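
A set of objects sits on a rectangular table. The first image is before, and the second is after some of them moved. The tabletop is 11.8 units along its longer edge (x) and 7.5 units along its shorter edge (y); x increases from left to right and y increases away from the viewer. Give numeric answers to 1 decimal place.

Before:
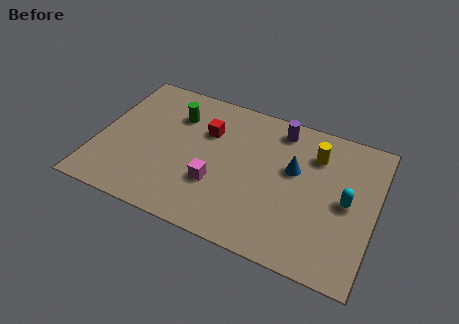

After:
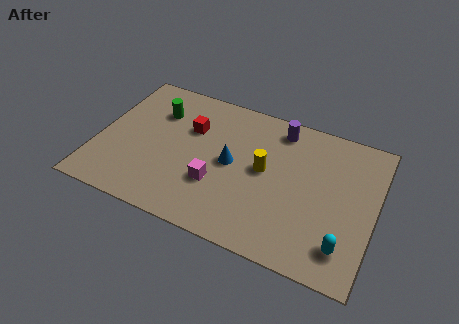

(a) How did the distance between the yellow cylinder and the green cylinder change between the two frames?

-1.0

Before: roughly 6.0 units apart; after: 5.0. That's 1.0 units closer together.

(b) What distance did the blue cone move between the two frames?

2.7

The blue cone was near (8.3, 4.5) before and (5.7, 3.8) after, so it travelled √(2.6² + 0.7²) ≈ 2.7 units.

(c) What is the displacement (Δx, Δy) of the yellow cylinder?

(-2.0, -1.6)

From the two frames, the yellow cylinder sits at roughly (9.1, 5.6) before and (7.1, 4.0) after.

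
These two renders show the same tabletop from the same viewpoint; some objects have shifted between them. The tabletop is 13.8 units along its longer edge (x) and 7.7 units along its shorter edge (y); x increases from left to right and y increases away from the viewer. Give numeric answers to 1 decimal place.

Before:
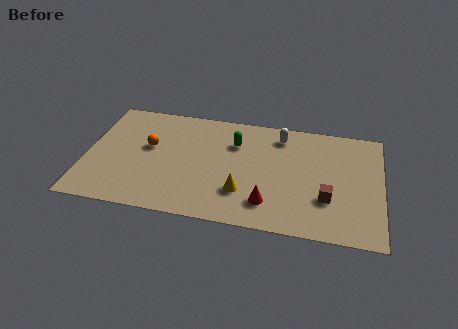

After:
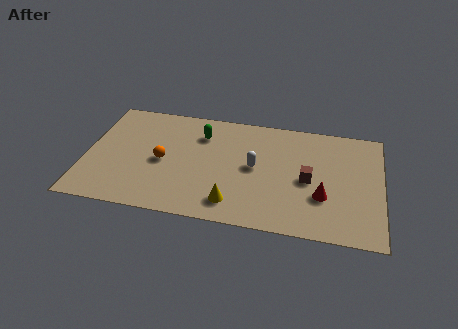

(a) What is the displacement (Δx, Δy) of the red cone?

(2.5, 0.9)

The red cone was at about (8.6, 1.7) and moved to about (11.1, 2.6).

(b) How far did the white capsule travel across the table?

2.6

From (9.0, 6.4) to (7.9, 4.0), the white capsule covered √(1.1² + 2.4²) ≈ 2.6 units.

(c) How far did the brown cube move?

1.4

From (11.3, 2.5) to (10.4, 3.6), the brown cube covered √(0.9² + 1.1²) ≈ 1.4 units.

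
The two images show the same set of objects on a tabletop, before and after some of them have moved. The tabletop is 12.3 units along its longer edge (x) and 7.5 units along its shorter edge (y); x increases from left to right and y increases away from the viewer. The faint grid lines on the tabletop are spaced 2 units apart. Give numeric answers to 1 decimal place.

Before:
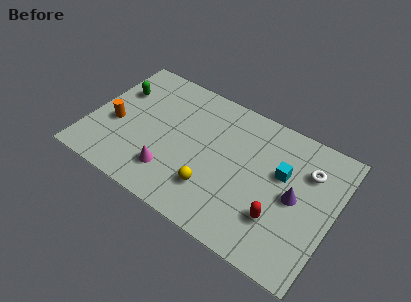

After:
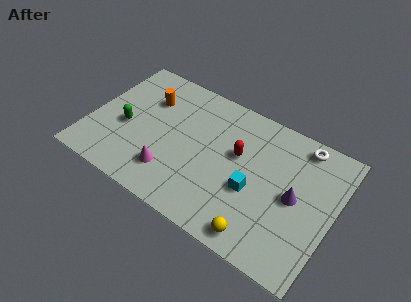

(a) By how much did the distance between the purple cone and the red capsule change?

+1.5

The distance was about 1.6 in the first image and 3.1 in the second, so they moved 1.5 units further apart.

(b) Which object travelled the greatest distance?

the red capsule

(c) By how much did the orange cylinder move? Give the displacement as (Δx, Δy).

(1.3, 2.2)

The orange cylinder was at about (1.3, 3.1) and moved to about (2.6, 5.3).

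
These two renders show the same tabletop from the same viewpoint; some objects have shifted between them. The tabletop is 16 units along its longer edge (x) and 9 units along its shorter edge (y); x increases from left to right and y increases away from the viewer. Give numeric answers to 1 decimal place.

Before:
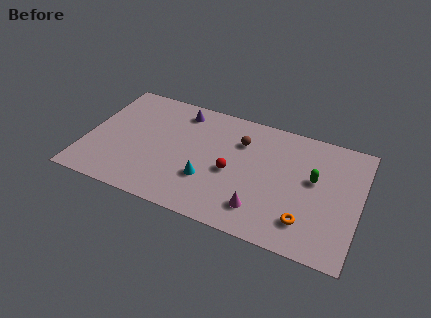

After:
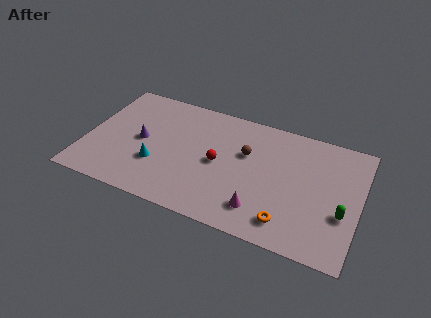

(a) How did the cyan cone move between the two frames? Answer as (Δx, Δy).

(-3.0, 0.1)

The cyan cone was at about (7.3, 2.9) and moved to about (4.3, 3.0).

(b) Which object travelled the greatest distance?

the purple cone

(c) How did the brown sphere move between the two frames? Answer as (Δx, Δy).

(0.4, -0.8)

From the two frames, the brown sphere sits at roughly (8.9, 6.5) before and (9.3, 5.7) after.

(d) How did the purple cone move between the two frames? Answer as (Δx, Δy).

(-2.0, -3.1)

From the two frames, the purple cone sits at roughly (5.2, 7.6) before and (3.2, 4.5) after.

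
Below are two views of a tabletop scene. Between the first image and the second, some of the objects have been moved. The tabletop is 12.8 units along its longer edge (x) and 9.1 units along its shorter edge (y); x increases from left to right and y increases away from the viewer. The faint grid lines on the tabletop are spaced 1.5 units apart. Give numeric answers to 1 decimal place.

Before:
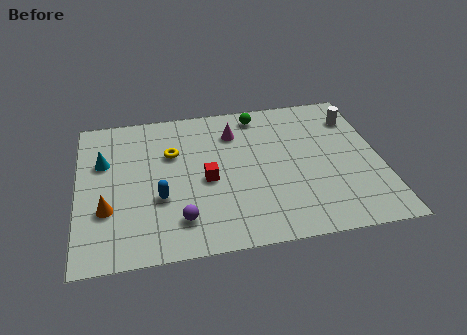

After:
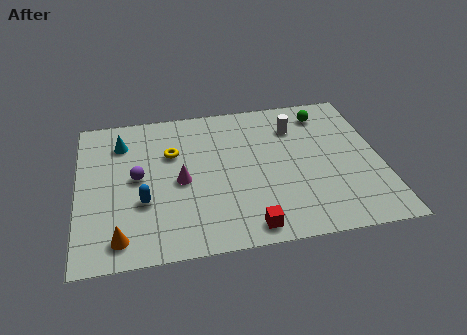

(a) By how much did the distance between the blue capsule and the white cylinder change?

-1.8

The distance was about 9.3 in the first image and 7.5 in the second, so they moved 1.8 units closer together.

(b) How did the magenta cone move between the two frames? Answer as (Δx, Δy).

(-2.4, -2.7)

The magenta cone started near (6.7, 6.9) and ended near (4.3, 4.2).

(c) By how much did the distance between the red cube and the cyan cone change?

+3.2

They were about 4.7 units apart before and 7.9 after — 3.2 units further apart.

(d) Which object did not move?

the yellow torus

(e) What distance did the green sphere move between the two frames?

2.8

From (7.8, 7.9) to (10.6, 7.5), the green sphere covered √(2.8² + 0.4²) ≈ 2.8 units.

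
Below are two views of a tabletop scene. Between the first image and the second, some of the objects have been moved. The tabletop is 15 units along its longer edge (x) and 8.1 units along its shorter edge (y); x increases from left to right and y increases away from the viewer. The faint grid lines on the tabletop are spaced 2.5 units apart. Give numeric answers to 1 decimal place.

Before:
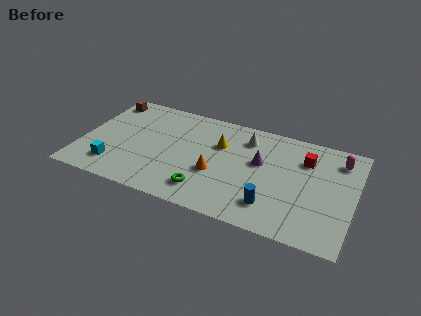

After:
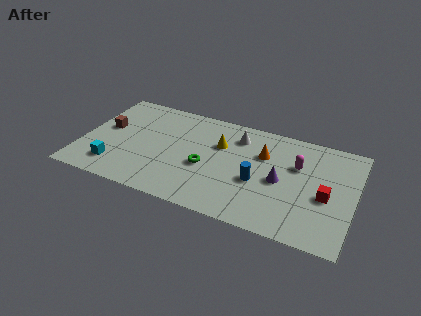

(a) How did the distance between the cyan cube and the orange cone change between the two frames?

+3.1

They were about 5.7 units apart before and 8.8 after — 3.1 units further apart.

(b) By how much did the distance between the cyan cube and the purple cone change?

+0.8

Before: roughly 8.4 units apart; after: 9.2. That's 0.8 units further apart.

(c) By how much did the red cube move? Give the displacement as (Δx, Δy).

(1.3, -2.4)

The red cube started near (12.2, 5.9) and ended near (13.5, 3.5).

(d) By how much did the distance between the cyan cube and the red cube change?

+0.6

They were about 11.0 units apart before and 11.6 after — 0.6 units further apart.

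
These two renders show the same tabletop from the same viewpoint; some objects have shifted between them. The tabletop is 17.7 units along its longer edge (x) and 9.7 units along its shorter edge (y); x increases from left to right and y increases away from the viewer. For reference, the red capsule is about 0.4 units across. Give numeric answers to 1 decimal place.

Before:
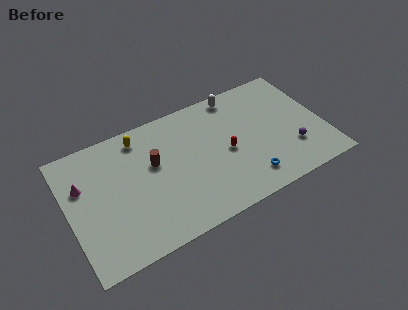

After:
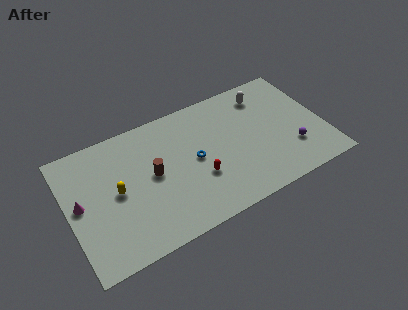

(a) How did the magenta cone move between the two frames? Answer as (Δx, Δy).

(-0.3, -1.3)

The magenta cone started near (1.1, 6.4) and ended near (0.8, 5.1).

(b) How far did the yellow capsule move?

3.9

From (5.3, 8.3) to (3.3, 4.9), the yellow capsule covered √(2.0² + 3.4²) ≈ 3.9 units.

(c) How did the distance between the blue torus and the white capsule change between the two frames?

-0.7

The distance was about 6.9 in the first image and 6.2 in the second, so they moved 0.7 units closer together.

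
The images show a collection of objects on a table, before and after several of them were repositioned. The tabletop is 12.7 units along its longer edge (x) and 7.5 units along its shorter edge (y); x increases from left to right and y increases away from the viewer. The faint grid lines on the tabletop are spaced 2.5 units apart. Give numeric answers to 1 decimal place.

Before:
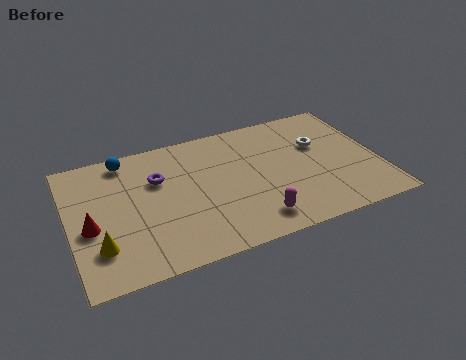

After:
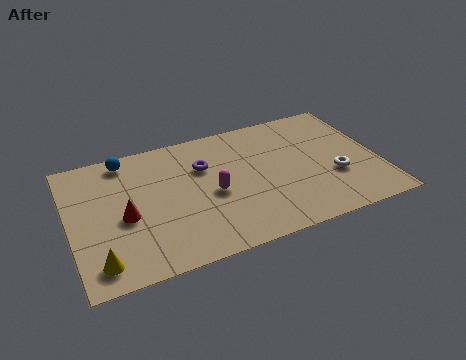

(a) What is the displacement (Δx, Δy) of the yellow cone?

(-0.1, -0.8)

From the two frames, the yellow cone sits at roughly (1.1, 2.0) before and (1.0, 1.2) after.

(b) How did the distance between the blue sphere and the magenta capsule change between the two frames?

-2.6

They were about 7.2 units apart before and 4.6 after — 2.6 units closer together.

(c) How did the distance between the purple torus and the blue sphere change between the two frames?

+1.4

They were about 2.0 units apart before and 3.4 after — 1.4 units further apart.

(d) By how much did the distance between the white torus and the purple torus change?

-1.0

They were about 6.7 units apart before and 5.7 after — 1.0 units closer together.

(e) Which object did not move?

the blue sphere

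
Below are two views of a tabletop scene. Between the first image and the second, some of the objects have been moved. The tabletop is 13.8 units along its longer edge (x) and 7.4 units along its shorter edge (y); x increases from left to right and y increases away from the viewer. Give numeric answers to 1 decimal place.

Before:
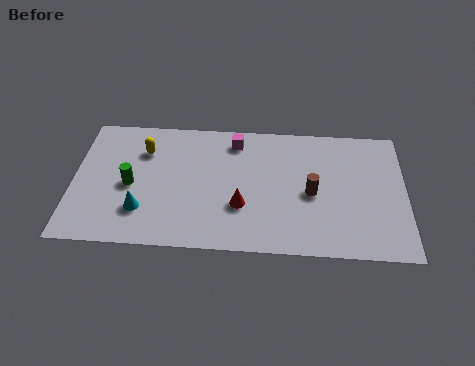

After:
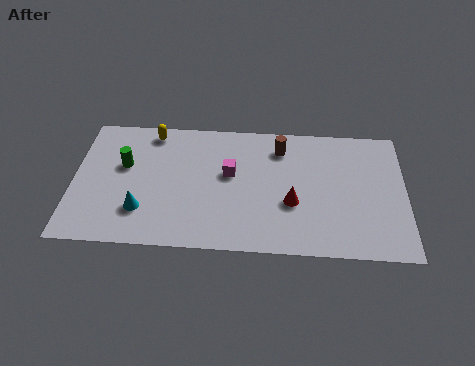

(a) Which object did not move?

the cyan cone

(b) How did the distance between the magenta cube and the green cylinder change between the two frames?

-0.7

They were about 5.1 units apart before and 4.4 after — 0.7 units closer together.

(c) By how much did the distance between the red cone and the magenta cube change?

-0.7

They were about 3.7 units apart before and 3.0 after — 0.7 units closer together.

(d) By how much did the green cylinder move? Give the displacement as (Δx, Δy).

(-0.3, 1.1)

The green cylinder was at about (2.4, 3.4) and moved to about (2.1, 4.5).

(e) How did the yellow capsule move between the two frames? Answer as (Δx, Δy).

(0.3, 1.1)

The yellow capsule started near (2.9, 5.4) and ended near (3.2, 6.5).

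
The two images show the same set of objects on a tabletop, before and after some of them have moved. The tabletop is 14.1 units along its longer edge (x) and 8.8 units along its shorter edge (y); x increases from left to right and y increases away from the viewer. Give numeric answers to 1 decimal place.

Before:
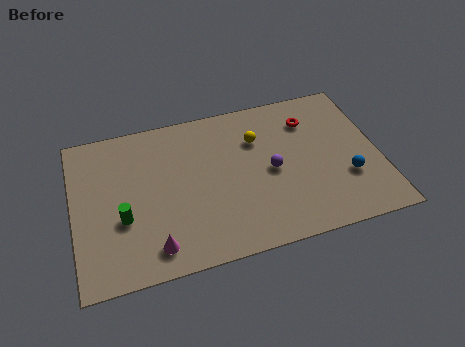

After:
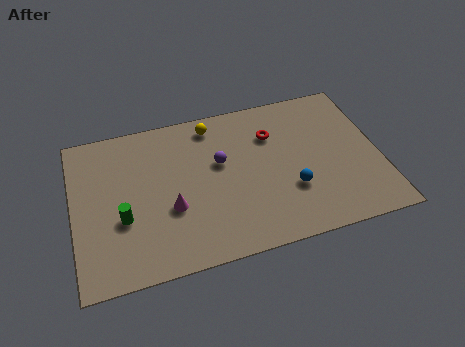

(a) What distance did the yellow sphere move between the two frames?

2.4

The yellow sphere moved from about (8.6, 6.2) to (6.6, 7.6), a distance of √(2.0² + 1.4²) ≈ 2.4.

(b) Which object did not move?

the green cylinder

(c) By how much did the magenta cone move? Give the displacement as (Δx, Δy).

(0.9, 1.9)

From the two frames, the magenta cone sits at roughly (3.5, 1.4) before and (4.4, 3.3) after.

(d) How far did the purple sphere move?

2.5

The purple sphere was near (9.1, 4.2) before and (6.8, 5.3) after, so it travelled √(2.3² + 1.1²) ≈ 2.5 units.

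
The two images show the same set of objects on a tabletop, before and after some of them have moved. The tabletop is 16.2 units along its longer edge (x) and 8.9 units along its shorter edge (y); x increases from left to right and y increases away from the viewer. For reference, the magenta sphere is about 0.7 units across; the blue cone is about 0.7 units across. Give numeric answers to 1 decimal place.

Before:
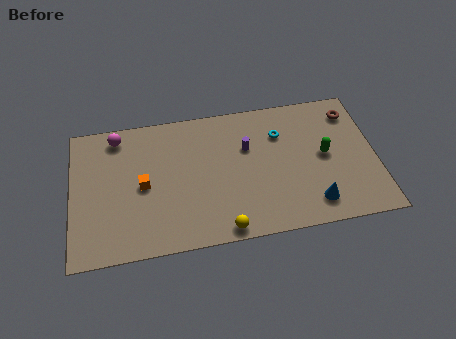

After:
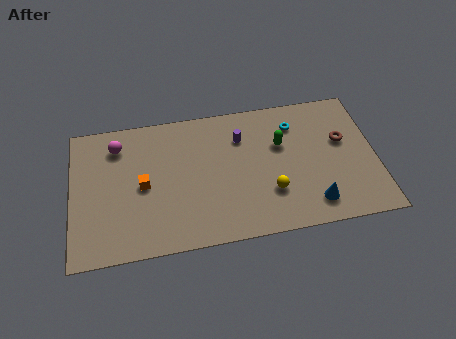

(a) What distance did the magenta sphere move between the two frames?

0.6

The magenta sphere moved from about (2.5, 7.7) to (2.5, 7.1), a distance of √(0.0² + 0.6²) ≈ 0.6.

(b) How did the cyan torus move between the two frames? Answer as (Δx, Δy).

(0.8, 0.5)

From the two frames, the cyan torus sits at roughly (11.2, 6.4) before and (12.0, 6.9) after.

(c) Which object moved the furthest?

the yellow sphere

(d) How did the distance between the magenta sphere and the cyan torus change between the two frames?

+0.7

They were about 8.8 units apart before and 9.5 after — 0.7 units further apart.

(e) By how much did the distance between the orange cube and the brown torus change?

-0.9

Before: roughly 11.7 units apart; after: 10.8. That's 0.9 units closer together.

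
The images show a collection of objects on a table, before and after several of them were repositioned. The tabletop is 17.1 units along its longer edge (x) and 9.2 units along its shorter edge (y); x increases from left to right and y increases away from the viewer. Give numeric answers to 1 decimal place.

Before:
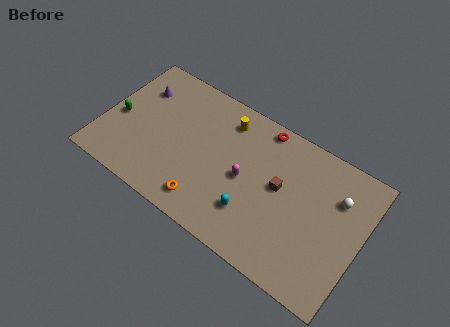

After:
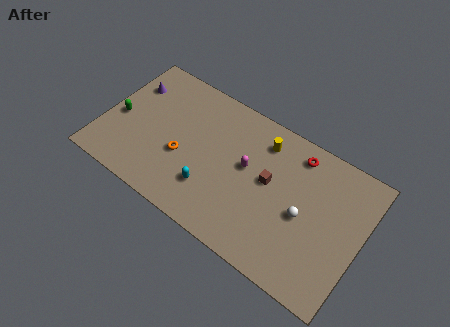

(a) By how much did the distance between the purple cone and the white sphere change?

-1.0

Before: roughly 13.4 units apart; after: 12.4. That's 1.0 units closer together.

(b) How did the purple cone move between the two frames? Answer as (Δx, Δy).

(-0.6, 0.0)

The purple cone started near (1.9, 6.7) and ended near (1.3, 6.7).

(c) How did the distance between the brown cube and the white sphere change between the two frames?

-1.3

They were about 3.9 units apart before and 2.6 after — 1.3 units closer together.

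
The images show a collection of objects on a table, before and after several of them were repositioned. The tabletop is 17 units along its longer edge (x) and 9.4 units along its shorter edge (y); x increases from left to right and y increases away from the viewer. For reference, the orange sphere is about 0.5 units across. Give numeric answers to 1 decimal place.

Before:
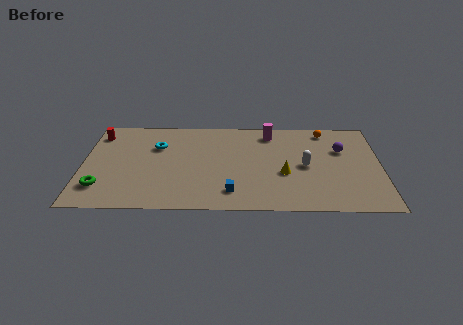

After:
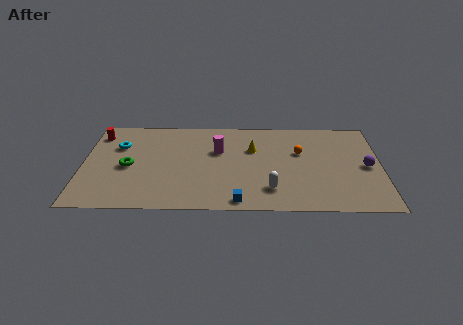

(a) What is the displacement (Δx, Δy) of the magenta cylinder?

(-3.0, -1.9)

The magenta cylinder was at about (10.7, 7.9) and moved to about (7.7, 6.0).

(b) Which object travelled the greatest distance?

the magenta cylinder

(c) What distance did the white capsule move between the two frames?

3.1

The white capsule moved from about (12.7, 4.5) to (10.7, 2.1), a distance of √(2.0² + 2.4²) ≈ 3.1.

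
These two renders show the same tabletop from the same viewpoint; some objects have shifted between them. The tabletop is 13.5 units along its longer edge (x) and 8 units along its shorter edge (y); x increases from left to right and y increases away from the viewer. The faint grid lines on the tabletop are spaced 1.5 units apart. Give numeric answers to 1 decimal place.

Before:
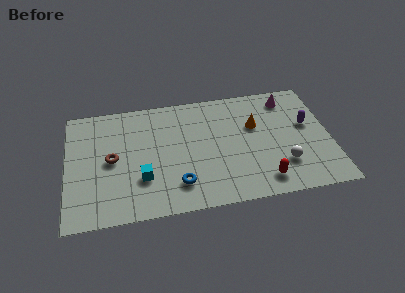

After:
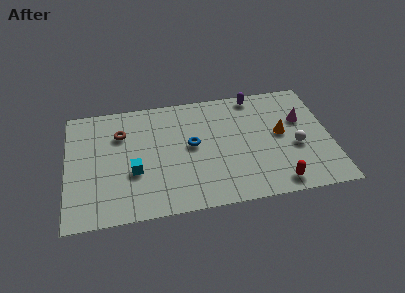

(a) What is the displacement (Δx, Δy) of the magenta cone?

(0.6, -1.6)

The magenta cone started near (11.5, 6.7) and ended near (12.1, 5.1).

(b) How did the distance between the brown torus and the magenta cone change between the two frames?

-0.3

They were about 9.6 units apart before and 9.3 after — 0.3 units closer together.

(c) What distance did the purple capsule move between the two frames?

3.6

The purple capsule was near (12.4, 4.7) before and (9.8, 7.2) after, so it travelled √(2.6² + 2.5²) ≈ 3.6 units.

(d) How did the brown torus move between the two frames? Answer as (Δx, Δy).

(0.5, 1.7)

From the two frames, the brown torus sits at roughly (2.3, 4.0) before and (2.8, 5.7) after.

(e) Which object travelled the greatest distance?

the purple capsule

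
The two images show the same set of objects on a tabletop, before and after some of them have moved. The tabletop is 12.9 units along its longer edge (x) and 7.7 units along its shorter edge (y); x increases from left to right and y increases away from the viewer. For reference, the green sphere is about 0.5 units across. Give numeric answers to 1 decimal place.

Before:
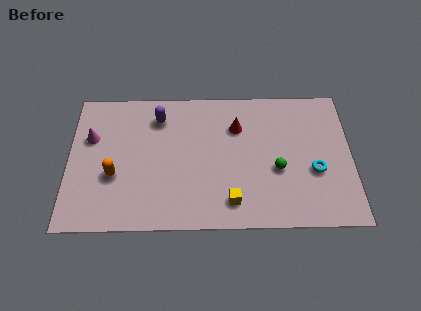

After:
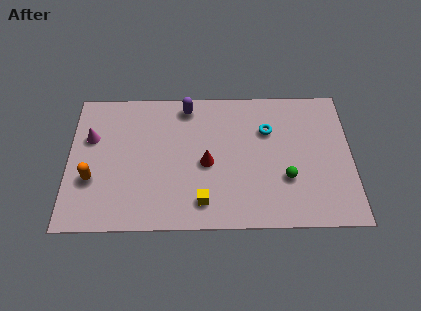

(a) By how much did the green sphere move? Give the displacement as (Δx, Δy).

(0.4, -0.5)

The green sphere was at about (9.5, 3.1) and moved to about (9.9, 2.6).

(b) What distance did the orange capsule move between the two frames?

1.0

From (2.1, 2.9) to (1.1, 2.7), the orange capsule covered √(1.0² + 0.2²) ≈ 1.0 units.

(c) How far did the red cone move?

2.4

From (7.7, 5.5) to (6.3, 3.5), the red cone covered √(1.4² + 2.0²) ≈ 2.4 units.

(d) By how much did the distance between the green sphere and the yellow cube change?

+1.3

They were about 2.7 units apart before and 4.0 after — 1.3 units further apart.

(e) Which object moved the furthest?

the cyan torus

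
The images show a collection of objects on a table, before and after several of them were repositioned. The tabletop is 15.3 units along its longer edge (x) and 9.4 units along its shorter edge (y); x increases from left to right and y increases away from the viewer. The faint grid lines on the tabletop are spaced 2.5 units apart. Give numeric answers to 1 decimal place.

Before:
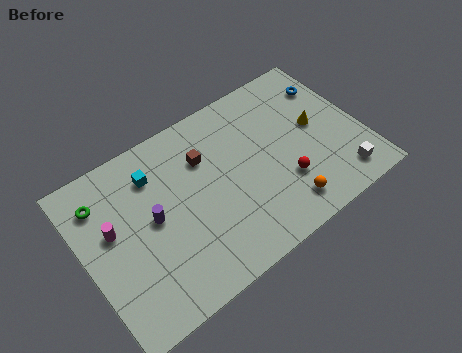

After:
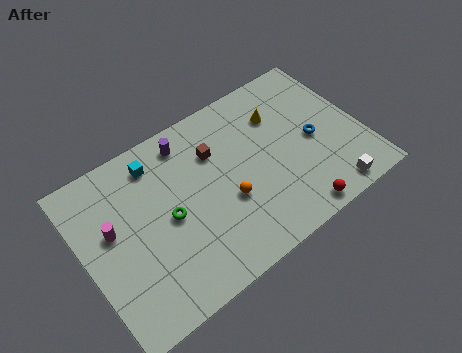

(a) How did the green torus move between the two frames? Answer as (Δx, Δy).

(3.2, -2.8)

The green torus started near (1.3, 7.3) and ended near (4.5, 4.5).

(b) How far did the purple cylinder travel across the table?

4.0

The purple cylinder moved from about (3.7, 4.9) to (6.2, 8.0), a distance of √(2.5² + 3.1²) ≈ 4.0.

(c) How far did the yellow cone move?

2.5

From (13.0, 5.1) to (11.2, 6.8), the yellow cone covered √(1.8² + 1.7²) ≈ 2.5 units.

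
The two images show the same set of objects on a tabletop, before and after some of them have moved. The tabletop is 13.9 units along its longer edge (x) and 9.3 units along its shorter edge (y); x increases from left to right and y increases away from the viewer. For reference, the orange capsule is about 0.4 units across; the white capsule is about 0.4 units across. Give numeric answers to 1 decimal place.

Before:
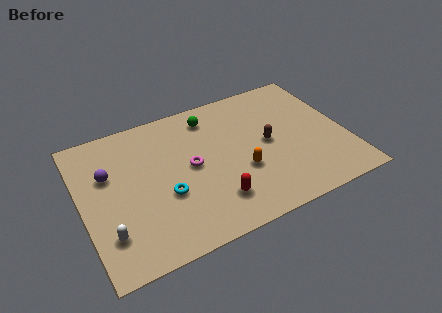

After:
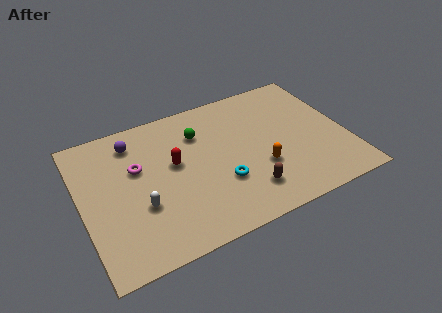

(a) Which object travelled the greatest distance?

the red capsule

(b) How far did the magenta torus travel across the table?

2.9

The magenta torus was near (5.7, 4.8) before and (3.0, 5.8) after, so it travelled √(2.7² + 1.0²) ≈ 2.9 units.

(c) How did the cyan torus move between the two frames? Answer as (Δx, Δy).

(2.9, -0.4)

The cyan torus was at about (4.2, 3.5) and moved to about (7.1, 3.1).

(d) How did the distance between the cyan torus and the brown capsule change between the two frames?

-4.1

They were about 5.7 units apart before and 1.6 after — 4.1 units closer together.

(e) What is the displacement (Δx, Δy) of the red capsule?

(-1.7, 3.2)

The red capsule was at about (6.6, 2.1) and moved to about (4.9, 5.3).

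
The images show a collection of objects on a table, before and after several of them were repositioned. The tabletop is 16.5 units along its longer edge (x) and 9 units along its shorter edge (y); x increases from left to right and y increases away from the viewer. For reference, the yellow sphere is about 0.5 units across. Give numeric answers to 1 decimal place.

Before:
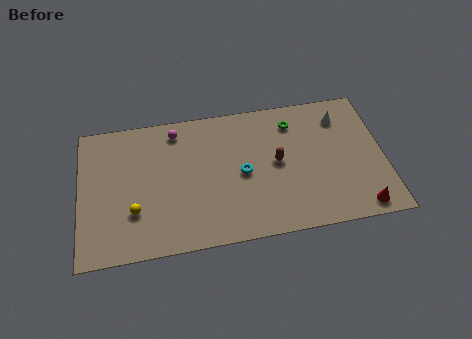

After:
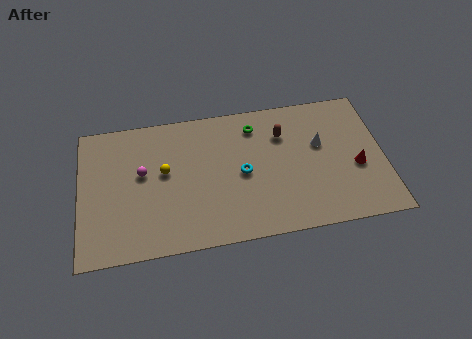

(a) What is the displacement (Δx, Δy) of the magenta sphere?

(-1.9, -2.5)

The magenta sphere was at about (5.3, 7.7) and moved to about (3.4, 5.2).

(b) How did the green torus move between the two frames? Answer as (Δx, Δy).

(-2.1, 0.1)

The green torus started near (11.7, 7.2) and ended near (9.6, 7.3).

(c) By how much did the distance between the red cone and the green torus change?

-0.5

Before: roughly 7.0 units apart; after: 6.5. That's 0.5 units closer together.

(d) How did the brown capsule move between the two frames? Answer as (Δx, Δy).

(0.4, 1.8)

From the two frames, the brown capsule sits at roughly (10.7, 4.7) before and (11.1, 6.5) after.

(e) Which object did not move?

the cyan torus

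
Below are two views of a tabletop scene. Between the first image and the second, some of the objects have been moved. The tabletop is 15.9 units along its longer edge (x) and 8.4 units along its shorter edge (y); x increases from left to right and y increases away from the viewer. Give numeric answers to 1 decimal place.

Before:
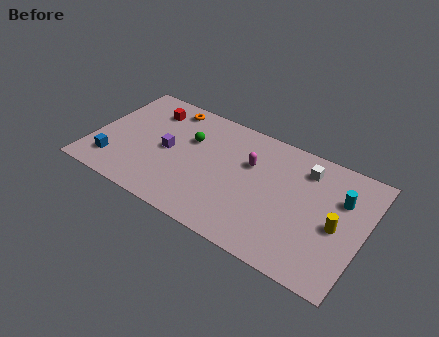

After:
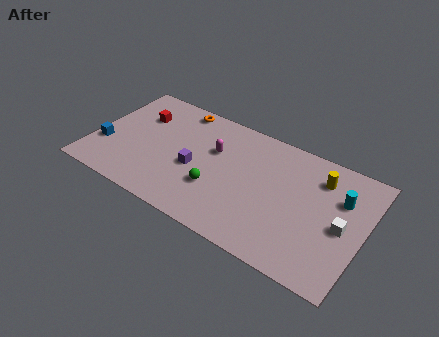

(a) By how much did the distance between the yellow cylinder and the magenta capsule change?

+0.6

They were about 5.6 units apart before and 6.2 after — 0.6 units further apart.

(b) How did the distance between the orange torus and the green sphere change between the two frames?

+3.2

Before: roughly 2.4 units apart; after: 5.6. That's 3.2 units further apart.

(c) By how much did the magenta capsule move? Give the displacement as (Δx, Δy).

(-2.1, -0.1)

From the two frames, the magenta capsule sits at roughly (9.1, 5.5) before and (7.0, 5.4) after.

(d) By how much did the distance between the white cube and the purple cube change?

+0.4

They were about 8.2 units apart before and 8.6 after — 0.4 units further apart.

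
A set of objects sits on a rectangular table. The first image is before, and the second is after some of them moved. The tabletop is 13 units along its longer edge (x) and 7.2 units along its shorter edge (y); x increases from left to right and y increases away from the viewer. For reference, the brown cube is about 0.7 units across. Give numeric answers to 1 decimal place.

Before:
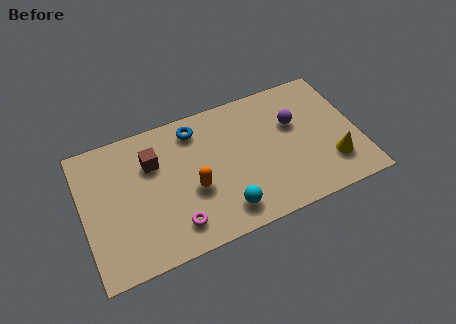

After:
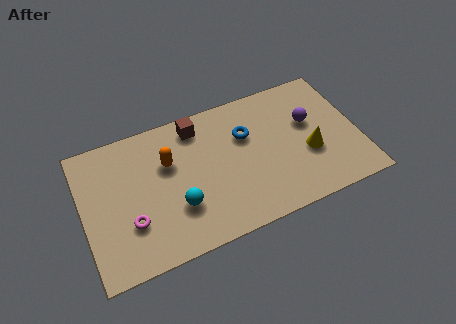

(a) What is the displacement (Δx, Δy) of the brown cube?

(2.2, 1.1)

From the two frames, the brown cube sits at roughly (3.4, 5.0) before and (5.6, 6.1) after.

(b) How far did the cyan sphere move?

2.3

The cyan sphere was near (6.4, 1.3) before and (4.3, 2.3) after, so it travelled √(2.1² + 1.0²) ≈ 2.3 units.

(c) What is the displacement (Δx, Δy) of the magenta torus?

(-2.0, 0.9)

The magenta torus started near (4.1, 1.4) and ended near (2.1, 2.3).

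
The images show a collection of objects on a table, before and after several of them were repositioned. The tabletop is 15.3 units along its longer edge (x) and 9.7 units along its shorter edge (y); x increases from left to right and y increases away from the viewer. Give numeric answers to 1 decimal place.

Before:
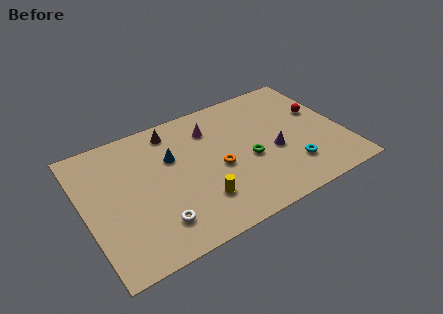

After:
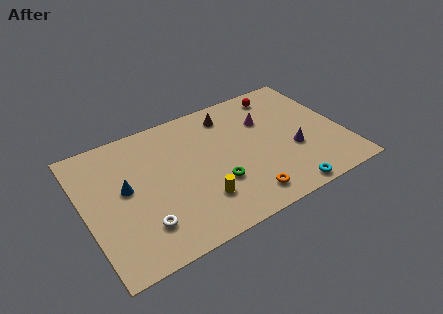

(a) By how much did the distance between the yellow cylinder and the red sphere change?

-0.3

Before: roughly 8.5 units apart; after: 8.2. That's 0.3 units closer together.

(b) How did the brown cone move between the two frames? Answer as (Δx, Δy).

(3.4, -0.3)

From the two frames, the brown cone sits at roughly (5.6, 8.3) before and (9.0, 8.0) after.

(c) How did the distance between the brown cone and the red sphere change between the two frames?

-5.7

They were about 8.9 units apart before and 3.2 after — 5.7 units closer together.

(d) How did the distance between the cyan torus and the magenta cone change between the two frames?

-0.7

They were about 6.5 units apart before and 5.8 after — 0.7 units closer together.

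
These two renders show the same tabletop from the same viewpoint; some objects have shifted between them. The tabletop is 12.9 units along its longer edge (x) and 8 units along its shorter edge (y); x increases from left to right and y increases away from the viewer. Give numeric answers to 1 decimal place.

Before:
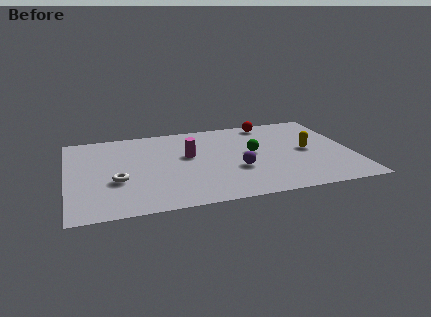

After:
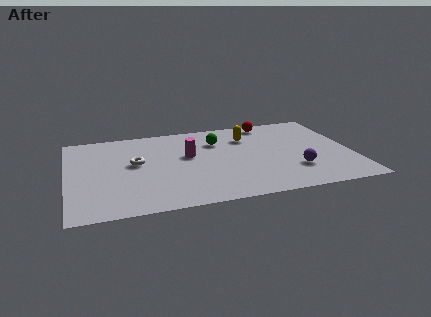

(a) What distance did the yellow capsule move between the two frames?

3.2

From (10.9, 4.0) to (8.3, 5.9), the yellow capsule covered √(2.6² + 1.9²) ≈ 3.2 units.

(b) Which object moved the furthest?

the yellow capsule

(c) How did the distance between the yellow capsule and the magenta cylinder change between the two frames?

-2.4

The distance was about 5.4 in the first image and 3.0 in the second, so they moved 2.4 units closer together.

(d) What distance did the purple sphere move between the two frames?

2.7

From (7.6, 2.9) to (10.2, 2.3), the purple sphere covered √(2.6² + 0.6²) ≈ 2.7 units.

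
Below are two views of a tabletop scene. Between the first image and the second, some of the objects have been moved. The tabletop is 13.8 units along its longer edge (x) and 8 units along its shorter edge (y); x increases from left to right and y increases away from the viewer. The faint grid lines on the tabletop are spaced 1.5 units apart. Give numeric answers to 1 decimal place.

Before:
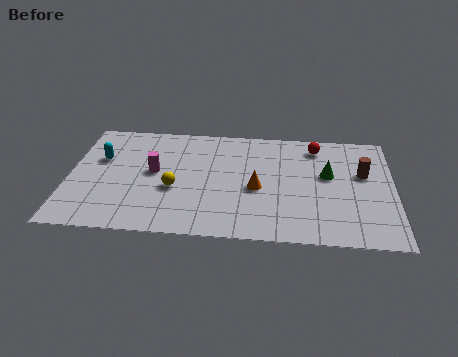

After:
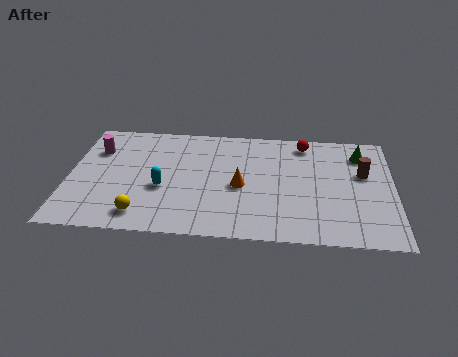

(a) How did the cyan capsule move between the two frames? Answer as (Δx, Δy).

(2.7, -1.9)

The cyan capsule was at about (1.3, 5.1) and moved to about (4.0, 3.2).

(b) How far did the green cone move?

2.1

From (11.0, 4.7) to (12.4, 6.3), the green cone covered √(1.4² + 1.6²) ≈ 2.1 units.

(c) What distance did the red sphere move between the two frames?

0.5

The red sphere moved from about (10.5, 6.7) to (10.0, 6.9), a distance of √(0.5² + 0.2²) ≈ 0.5.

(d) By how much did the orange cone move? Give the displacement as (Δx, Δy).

(-0.7, 0.1)

The orange cone started near (8.0, 3.5) and ended near (7.3, 3.6).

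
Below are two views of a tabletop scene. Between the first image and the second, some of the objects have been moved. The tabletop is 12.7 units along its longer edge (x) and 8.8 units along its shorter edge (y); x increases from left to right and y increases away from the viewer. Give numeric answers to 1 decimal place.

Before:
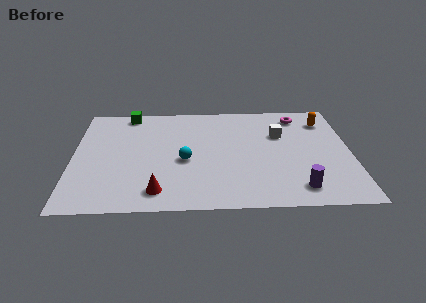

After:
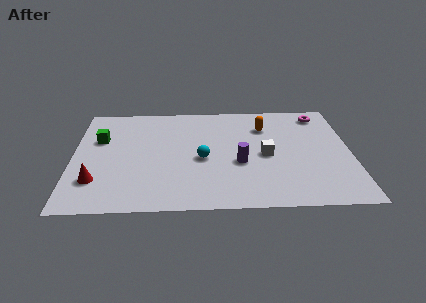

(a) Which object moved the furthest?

the purple cylinder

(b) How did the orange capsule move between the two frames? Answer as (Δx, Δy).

(-2.8, -0.4)

The orange capsule started near (11.6, 6.9) and ended near (8.8, 6.5).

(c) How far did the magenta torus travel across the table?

1.0

The magenta torus moved from about (10.4, 7.4) to (11.4, 7.5), a distance of √(1.0² + 0.1²) ≈ 1.0.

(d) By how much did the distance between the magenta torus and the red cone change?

+2.7

The distance was about 8.8 in the first image and 11.5 in the second, so they moved 2.7 units further apart.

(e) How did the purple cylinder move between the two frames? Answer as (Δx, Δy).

(-2.6, 2.1)

From the two frames, the purple cylinder sits at roughly (10.2, 1.4) before and (7.6, 3.5) after.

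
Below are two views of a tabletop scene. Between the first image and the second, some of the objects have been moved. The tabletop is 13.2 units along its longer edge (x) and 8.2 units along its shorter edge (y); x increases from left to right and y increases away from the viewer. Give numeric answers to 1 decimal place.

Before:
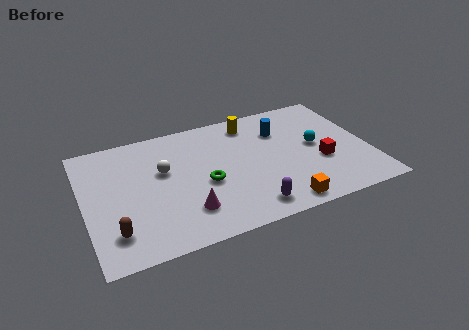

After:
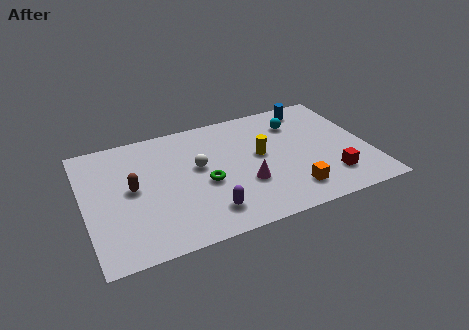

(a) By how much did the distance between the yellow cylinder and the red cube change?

-0.8

They were about 4.8 units apart before and 4.0 after — 0.8 units closer together.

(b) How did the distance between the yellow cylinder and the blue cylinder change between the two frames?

+2.1

The distance was about 1.6 in the first image and 3.7 in the second, so they moved 2.1 units further apart.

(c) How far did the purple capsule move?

1.9

From (7.3, 1.2) to (5.4, 1.6), the purple capsule covered √(1.9² + 0.4²) ≈ 1.9 units.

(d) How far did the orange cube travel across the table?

0.9

The orange cube moved from about (8.7, 0.9) to (9.3, 1.6), a distance of √(0.6² + 0.7²) ≈ 0.9.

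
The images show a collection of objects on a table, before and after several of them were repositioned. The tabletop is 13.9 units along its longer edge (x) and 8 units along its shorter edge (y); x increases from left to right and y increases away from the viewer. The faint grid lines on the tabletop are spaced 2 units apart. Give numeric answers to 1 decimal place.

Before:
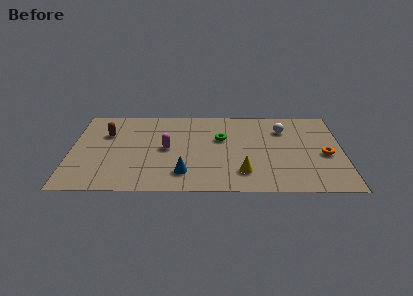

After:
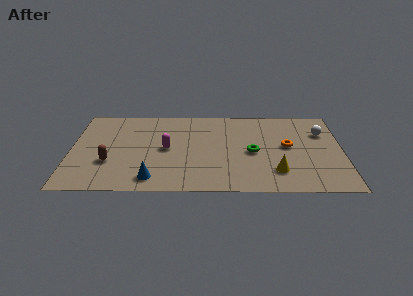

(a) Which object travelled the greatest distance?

the brown capsule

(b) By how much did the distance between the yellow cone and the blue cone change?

+3.3

They were about 3.0 units apart before and 6.3 after — 3.3 units further apart.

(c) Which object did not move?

the magenta capsule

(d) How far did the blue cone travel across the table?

1.7

The blue cone was near (5.8, 1.7) before and (4.2, 1.2) after, so it travelled √(1.6² + 0.5²) ≈ 1.7 units.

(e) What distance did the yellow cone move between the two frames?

1.7

The yellow cone moved from about (8.8, 1.8) to (10.5, 1.9), a distance of √(1.7² + 0.1²) ≈ 1.7.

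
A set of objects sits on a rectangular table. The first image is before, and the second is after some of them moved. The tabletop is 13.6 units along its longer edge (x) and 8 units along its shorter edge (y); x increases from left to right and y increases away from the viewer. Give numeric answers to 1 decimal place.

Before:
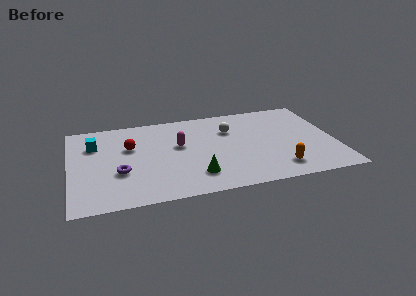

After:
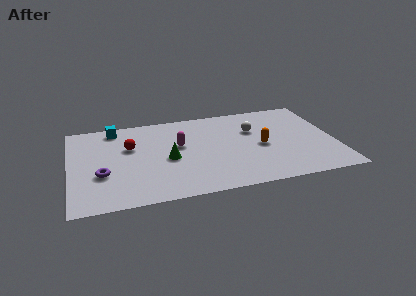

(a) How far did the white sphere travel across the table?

1.2

From (8.3, 5.6) to (9.5, 5.3), the white sphere covered √(1.2² + 0.3²) ≈ 1.2 units.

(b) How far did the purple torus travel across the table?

0.9

From (2.5, 2.9) to (1.6, 2.9), the purple torus covered √(0.9² + 0.0²) ≈ 0.9 units.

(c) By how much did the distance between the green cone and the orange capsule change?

+0.6

They were about 4.2 units apart before and 4.8 after — 0.6 units further apart.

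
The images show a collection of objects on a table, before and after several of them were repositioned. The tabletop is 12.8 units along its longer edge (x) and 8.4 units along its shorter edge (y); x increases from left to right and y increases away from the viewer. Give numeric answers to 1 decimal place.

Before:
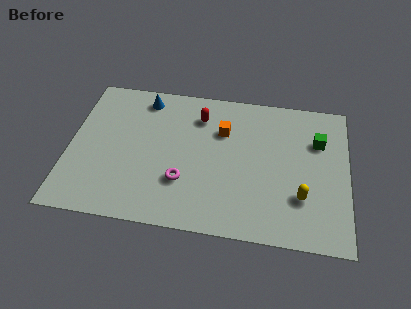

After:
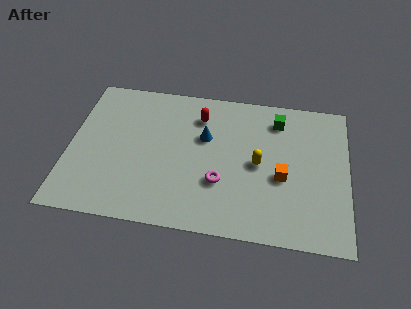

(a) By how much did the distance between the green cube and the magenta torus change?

-2.2

They were about 6.9 units apart before and 4.7 after — 2.2 units closer together.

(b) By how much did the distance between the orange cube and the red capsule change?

+3.6

The distance was about 1.3 in the first image and 4.9 in the second, so they moved 3.6 units further apart.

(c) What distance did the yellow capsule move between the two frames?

2.6

From (10.7, 2.5) to (8.7, 4.1), the yellow capsule covered √(2.0² + 1.6²) ≈ 2.6 units.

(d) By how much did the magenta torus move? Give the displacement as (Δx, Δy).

(1.7, 0.2)

The magenta torus was at about (5.3, 2.6) and moved to about (7.0, 2.8).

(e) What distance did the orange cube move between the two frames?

3.6

The orange cube moved from about (7.0, 5.8) to (9.8, 3.5), a distance of √(2.8² + 2.3²) ≈ 3.6.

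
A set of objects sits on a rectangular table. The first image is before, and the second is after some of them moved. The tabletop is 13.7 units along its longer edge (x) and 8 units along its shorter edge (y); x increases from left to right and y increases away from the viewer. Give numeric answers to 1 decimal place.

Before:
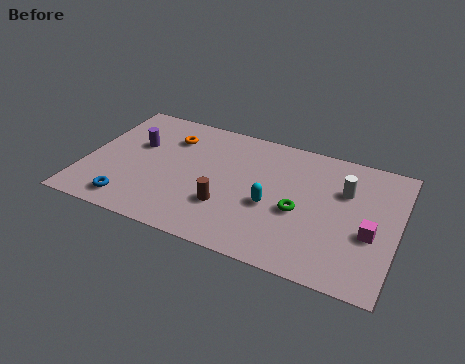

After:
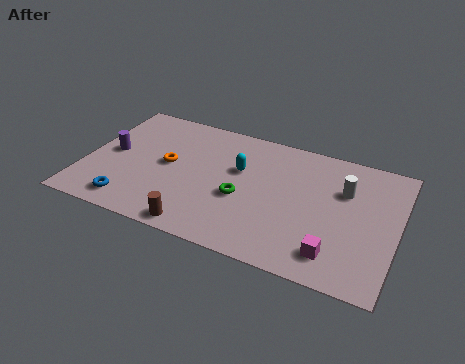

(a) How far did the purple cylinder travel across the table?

1.3

From (2.1, 5.0) to (1.1, 4.1), the purple cylinder covered √(1.0² + 0.9²) ≈ 1.3 units.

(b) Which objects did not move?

the white cylinder and the blue torus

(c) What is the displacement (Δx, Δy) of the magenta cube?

(-1.4, -1.7)

From the two frames, the magenta cube sits at roughly (12.6, 3.2) before and (11.2, 1.5) after.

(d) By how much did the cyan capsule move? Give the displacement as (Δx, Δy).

(-1.6, 1.7)

The cyan capsule was at about (8.3, 3.3) and moved to about (6.7, 5.0).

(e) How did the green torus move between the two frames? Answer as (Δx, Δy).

(-2.5, -0.1)

The green torus started near (9.5, 3.4) and ended near (7.0, 3.3).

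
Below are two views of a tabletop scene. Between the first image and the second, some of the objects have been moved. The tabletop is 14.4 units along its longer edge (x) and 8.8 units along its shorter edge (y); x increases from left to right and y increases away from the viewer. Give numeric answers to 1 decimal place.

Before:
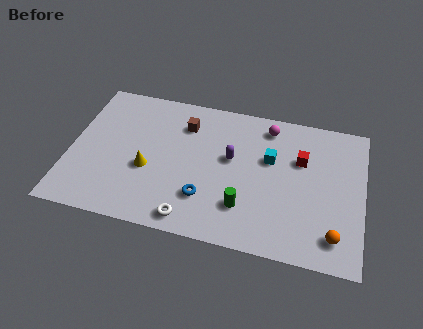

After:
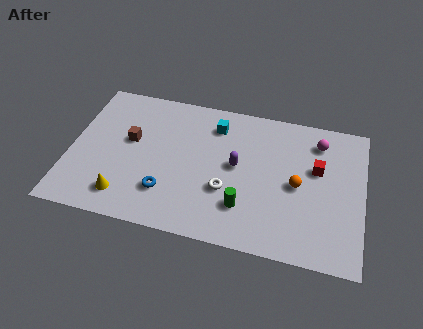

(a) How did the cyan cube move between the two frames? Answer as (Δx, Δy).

(-2.8, 1.5)

From the two frames, the cyan cube sits at roughly (9.8, 5.5) before and (7.0, 7.0) after.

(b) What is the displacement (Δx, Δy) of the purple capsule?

(0.3, -0.4)

From the two frames, the purple capsule sits at roughly (7.9, 5.1) before and (8.2, 4.7) after.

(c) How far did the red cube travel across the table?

0.9

The red cube was near (11.3, 5.8) before and (12.1, 5.4) after, so it travelled √(0.8² + 0.4²) ≈ 0.9 units.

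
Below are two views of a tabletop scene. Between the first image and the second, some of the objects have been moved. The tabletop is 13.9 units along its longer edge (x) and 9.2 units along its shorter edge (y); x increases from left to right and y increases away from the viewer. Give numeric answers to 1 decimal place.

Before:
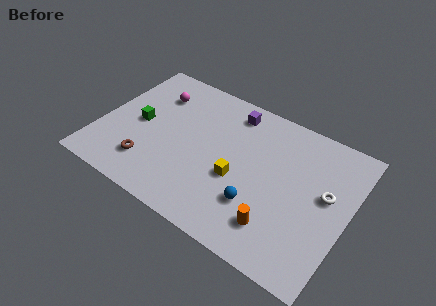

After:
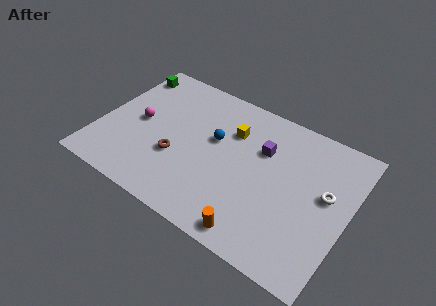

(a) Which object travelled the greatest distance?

the blue sphere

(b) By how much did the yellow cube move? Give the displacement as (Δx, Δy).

(-0.8, 2.8)

From the two frames, the yellow cube sits at roughly (7.9, 3.7) before and (7.1, 6.5) after.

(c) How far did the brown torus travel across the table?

1.8

The brown torus was near (3.1, 2.1) before and (4.5, 3.3) after, so it travelled √(1.4² + 1.2²) ≈ 1.8 units.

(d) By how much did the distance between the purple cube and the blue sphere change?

-2.9

The distance was about 5.6 in the first image and 2.7 in the second, so they moved 2.9 units closer together.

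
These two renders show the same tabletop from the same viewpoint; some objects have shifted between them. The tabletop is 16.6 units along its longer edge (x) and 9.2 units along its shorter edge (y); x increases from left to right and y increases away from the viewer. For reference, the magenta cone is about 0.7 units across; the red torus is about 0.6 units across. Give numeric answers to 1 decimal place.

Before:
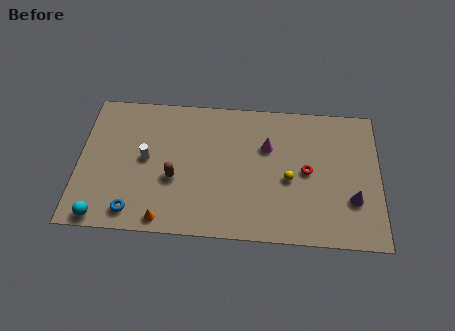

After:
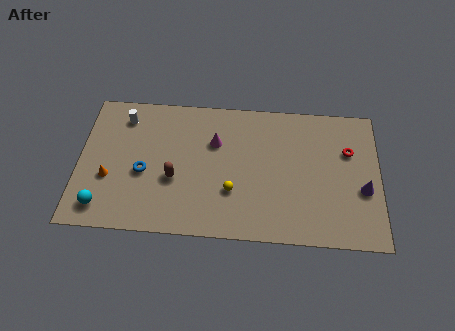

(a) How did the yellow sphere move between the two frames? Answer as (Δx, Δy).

(-3.1, -1.0)

From the two frames, the yellow sphere sits at roughly (11.6, 4.0) before and (8.5, 3.0) after.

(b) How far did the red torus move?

2.7

The red torus moved from about (12.6, 4.6) to (14.9, 6.1), a distance of √(2.3² + 1.5²) ≈ 2.7.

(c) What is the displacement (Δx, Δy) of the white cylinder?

(-1.3, 2.7)

The white cylinder was at about (3.7, 4.8) and moved to about (2.4, 7.5).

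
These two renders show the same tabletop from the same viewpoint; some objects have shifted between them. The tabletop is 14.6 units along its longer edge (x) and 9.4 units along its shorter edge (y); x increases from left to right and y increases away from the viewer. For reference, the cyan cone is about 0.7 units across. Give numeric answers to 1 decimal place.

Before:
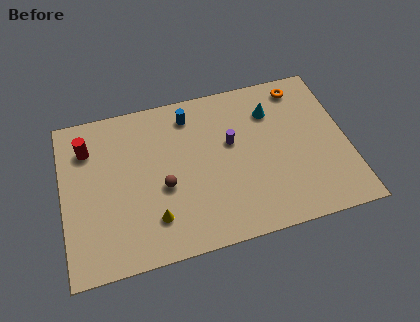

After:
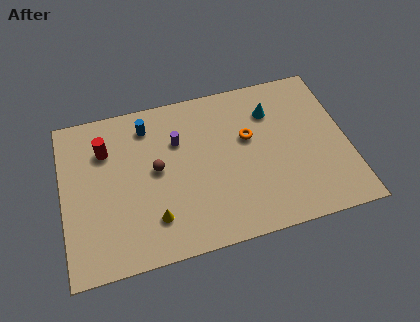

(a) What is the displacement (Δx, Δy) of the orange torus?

(-2.9, -2.4)

The orange torus started near (12.5, 8.1) and ended near (9.6, 5.7).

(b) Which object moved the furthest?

the orange torus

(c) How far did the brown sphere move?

1.1

The brown sphere was near (5.1, 3.9) before and (4.8, 5.0) after, so it travelled √(0.3² + 1.1²) ≈ 1.1 units.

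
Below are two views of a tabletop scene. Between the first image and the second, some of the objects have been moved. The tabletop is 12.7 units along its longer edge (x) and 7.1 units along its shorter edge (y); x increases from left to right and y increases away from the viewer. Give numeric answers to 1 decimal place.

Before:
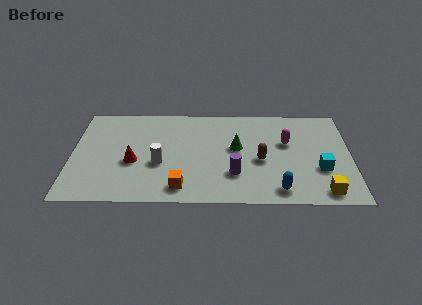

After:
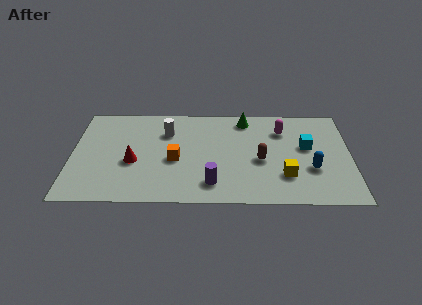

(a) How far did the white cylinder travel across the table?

2.3

From (4.0, 2.8) to (4.3, 5.1), the white cylinder covered √(0.3² + 2.3²) ≈ 2.3 units.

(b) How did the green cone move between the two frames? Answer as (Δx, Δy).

(0.4, 2.1)

The green cone started near (7.5, 4.0) and ended near (7.9, 6.1).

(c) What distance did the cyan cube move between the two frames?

1.7

The cyan cube moved from about (11.3, 2.5) to (10.7, 4.1), a distance of √(0.6² + 1.6²) ≈ 1.7.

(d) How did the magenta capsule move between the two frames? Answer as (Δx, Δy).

(-0.2, 0.9)

The magenta capsule was at about (9.8, 4.4) and moved to about (9.6, 5.3).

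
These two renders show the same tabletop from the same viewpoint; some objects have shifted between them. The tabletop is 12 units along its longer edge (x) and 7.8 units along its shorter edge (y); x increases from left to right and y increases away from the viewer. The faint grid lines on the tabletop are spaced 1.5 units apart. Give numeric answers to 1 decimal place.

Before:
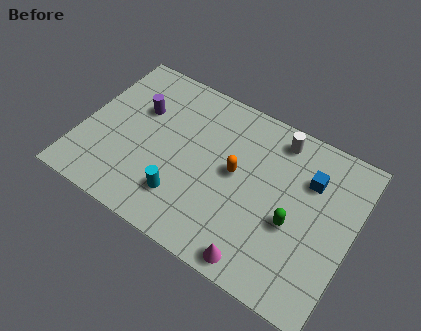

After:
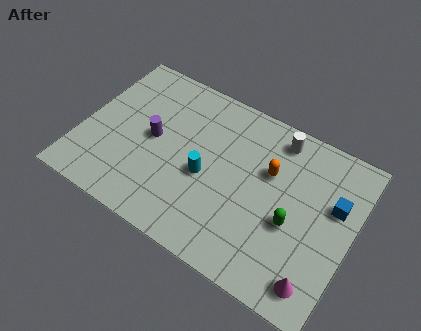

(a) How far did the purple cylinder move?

1.4

The purple cylinder was near (2.3, 5.1) before and (3.1, 4.0) after, so it travelled √(0.8² + 1.1²) ≈ 1.4 units.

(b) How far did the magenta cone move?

2.5

The magenta cone was near (8.4, 0.8) before and (10.9, 1.2) after, so it travelled √(2.5² + 0.4²) ≈ 2.5 units.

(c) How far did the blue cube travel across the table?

1.3

From (9.9, 5.5) to (11.1, 4.9), the blue cube covered √(1.2² + 0.6²) ≈ 1.3 units.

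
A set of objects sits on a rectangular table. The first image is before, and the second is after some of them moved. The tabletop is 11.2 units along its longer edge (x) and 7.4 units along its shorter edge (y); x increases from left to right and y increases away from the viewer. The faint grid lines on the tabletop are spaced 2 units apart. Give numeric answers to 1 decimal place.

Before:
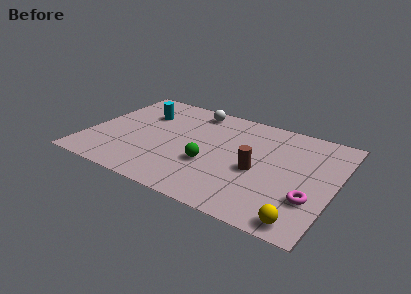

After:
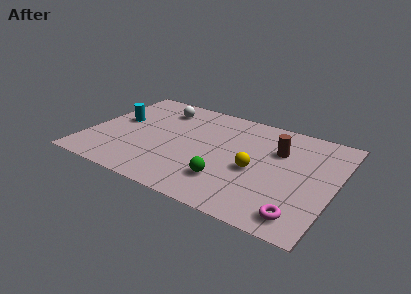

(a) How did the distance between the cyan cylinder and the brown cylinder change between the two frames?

+1.4

Before: roughly 5.9 units apart; after: 7.3. That's 1.4 units further apart.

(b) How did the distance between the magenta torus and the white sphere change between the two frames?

+1.4

Before: roughly 7.2 units apart; after: 8.6. That's 1.4 units further apart.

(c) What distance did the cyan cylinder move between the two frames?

1.4

The cyan cylinder moved from about (2.2, 5.2) to (1.2, 4.2), a distance of √(1.0² + 1.0²) ≈ 1.4.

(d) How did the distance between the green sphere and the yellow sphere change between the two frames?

-3.1

Before: roughly 4.8 units apart; after: 1.7. That's 3.1 units closer together.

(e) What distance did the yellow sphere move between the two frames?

3.4

From (10.1, 0.8) to (7.7, 3.2), the yellow sphere covered √(2.4² + 2.4²) ≈ 3.4 units.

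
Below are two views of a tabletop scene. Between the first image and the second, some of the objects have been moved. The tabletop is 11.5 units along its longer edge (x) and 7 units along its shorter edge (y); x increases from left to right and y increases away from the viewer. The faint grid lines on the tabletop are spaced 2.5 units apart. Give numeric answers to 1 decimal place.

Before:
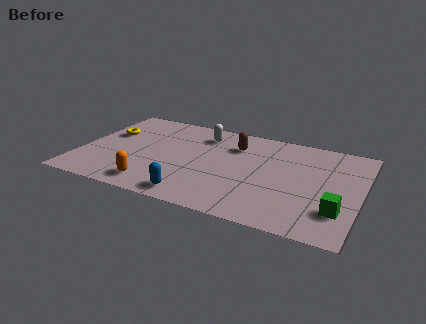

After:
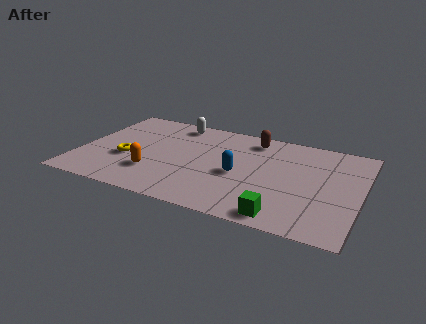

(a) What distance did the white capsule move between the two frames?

1.3

The white capsule moved from about (4.8, 5.6) to (3.6, 6.1), a distance of √(1.2² + 0.5²) ≈ 1.3.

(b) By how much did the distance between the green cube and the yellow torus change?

-3.1

Before: roughly 10.0 units apart; after: 6.9. That's 3.1 units closer together.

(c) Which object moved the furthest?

the blue capsule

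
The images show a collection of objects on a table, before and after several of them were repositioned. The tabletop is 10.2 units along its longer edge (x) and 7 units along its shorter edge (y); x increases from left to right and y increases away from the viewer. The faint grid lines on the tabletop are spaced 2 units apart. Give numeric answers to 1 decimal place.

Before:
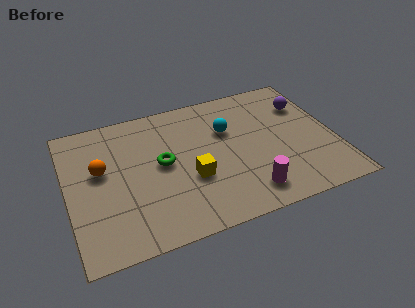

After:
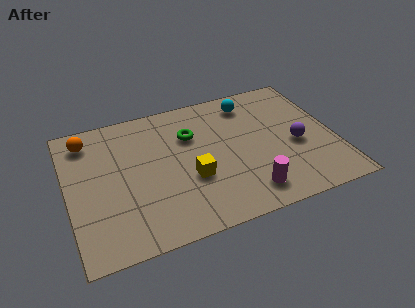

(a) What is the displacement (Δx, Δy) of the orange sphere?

(-0.4, 1.7)

From the two frames, the orange sphere sits at roughly (1.3, 4.1) before and (0.9, 5.8) after.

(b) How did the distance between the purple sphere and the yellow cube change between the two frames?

-1.2

Before: roughly 5.3 units apart; after: 4.1. That's 1.2 units closer together.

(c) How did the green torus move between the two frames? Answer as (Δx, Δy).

(1.2, 1.1)

The green torus was at about (3.6, 3.7) and moved to about (4.8, 4.8).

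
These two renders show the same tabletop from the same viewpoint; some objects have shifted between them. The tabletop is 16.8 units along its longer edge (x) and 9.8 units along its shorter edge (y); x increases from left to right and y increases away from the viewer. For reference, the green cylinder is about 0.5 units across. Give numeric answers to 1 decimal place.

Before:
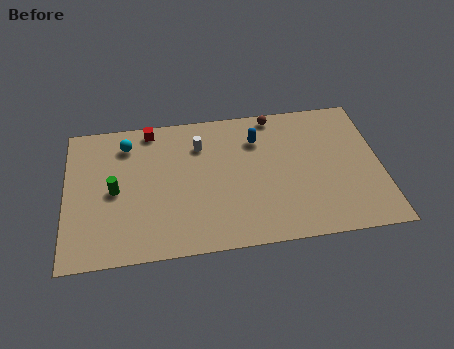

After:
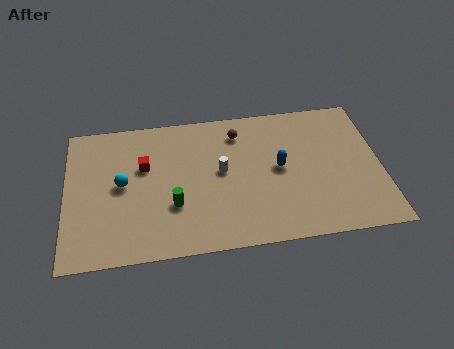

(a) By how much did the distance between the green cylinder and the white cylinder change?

-2.0

They were about 5.3 units apart before and 3.3 after — 2.0 units closer together.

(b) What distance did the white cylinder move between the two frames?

2.3

The white cylinder moved from about (7.2, 7.3) to (8.3, 5.3), a distance of √(1.1² + 2.0²) ≈ 2.3.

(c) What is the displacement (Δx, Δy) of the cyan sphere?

(-0.3, -2.8)

The cyan sphere was at about (3.3, 7.9) and moved to about (3.0, 5.1).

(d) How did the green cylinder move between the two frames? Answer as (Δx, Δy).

(3.1, -1.4)

The green cylinder started near (2.6, 4.7) and ended near (5.7, 3.3).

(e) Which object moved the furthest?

the green cylinder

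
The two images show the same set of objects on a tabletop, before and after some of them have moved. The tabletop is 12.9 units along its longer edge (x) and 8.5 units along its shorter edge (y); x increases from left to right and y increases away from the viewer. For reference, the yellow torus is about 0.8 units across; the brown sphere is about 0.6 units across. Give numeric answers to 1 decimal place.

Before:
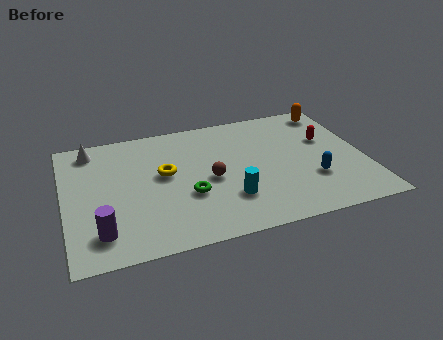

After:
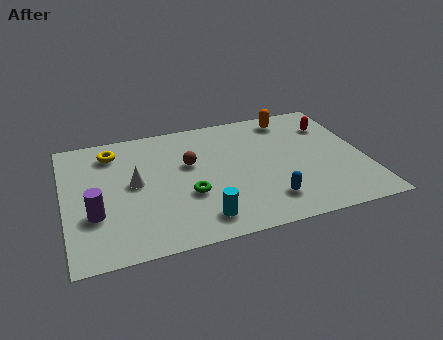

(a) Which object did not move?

the green torus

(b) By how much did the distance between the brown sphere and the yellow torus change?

+1.5

Before: roughly 2.1 units apart; after: 3.6. That's 1.5 units further apart.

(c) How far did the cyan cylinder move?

1.6

The cyan cylinder moved from about (6.9, 2.4) to (5.6, 1.4), a distance of √(1.3² + 1.0²) ≈ 1.6.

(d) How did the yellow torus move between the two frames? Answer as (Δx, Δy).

(-2.1, 2.1)

From the two frames, the yellow torus sits at roughly (4.3, 4.8) before and (2.2, 6.9) after.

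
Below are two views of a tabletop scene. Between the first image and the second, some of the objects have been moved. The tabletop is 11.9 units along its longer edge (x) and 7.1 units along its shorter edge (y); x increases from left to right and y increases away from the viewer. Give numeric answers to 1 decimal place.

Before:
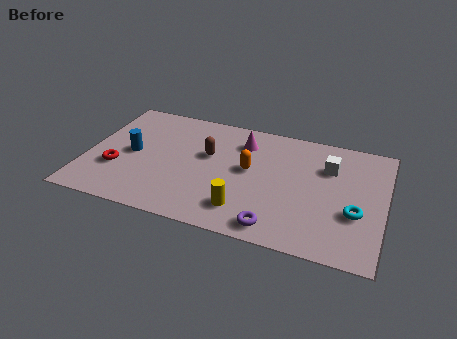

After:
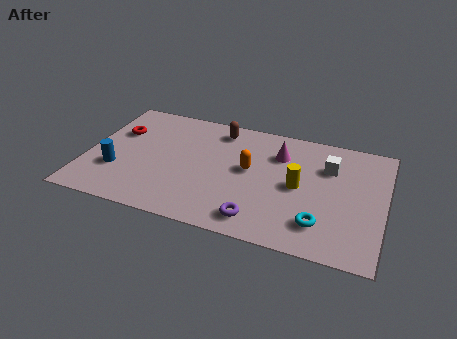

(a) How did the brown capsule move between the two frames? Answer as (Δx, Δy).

(0.3, 1.7)

The brown capsule was at about (4.8, 4.3) and moved to about (5.1, 6.0).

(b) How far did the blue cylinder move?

1.3

The blue cylinder was near (1.8, 3.5) before and (1.3, 2.3) after, so it travelled √(0.5² + 1.2²) ≈ 1.3 units.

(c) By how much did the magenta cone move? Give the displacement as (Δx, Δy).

(1.5, -0.3)

The magenta cone was at about (6.1, 5.5) and moved to about (7.6, 5.2).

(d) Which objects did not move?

the white cube and the orange capsule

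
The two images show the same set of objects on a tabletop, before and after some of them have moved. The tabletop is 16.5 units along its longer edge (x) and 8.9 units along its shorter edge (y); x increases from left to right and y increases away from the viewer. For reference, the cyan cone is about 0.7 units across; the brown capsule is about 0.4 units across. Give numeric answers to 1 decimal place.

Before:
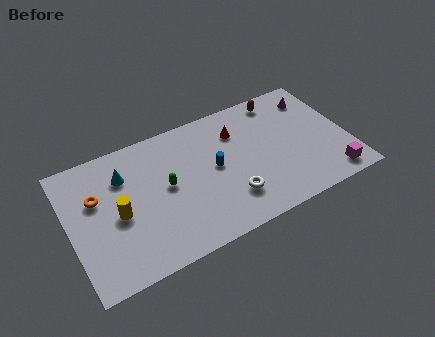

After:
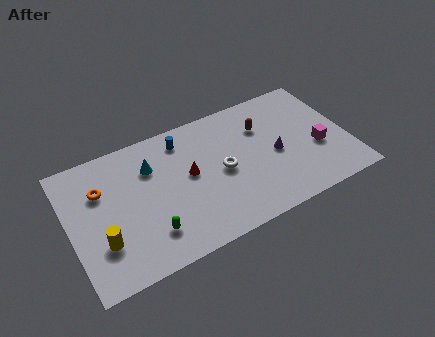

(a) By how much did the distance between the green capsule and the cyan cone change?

+1.4

Before: roughly 2.9 units apart; after: 4.3. That's 1.4 units further apart.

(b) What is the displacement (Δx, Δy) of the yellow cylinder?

(-1.1, -1.4)

The yellow cylinder was at about (2.8, 4.1) and moved to about (1.7, 2.7).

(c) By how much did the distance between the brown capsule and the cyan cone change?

-3.0

The distance was about 9.7 in the first image and 6.7 in the second, so they moved 3.0 units closer together.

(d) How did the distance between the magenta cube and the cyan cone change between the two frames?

-2.7

Before: roughly 12.8 units apart; after: 10.1. That's 2.7 units closer together.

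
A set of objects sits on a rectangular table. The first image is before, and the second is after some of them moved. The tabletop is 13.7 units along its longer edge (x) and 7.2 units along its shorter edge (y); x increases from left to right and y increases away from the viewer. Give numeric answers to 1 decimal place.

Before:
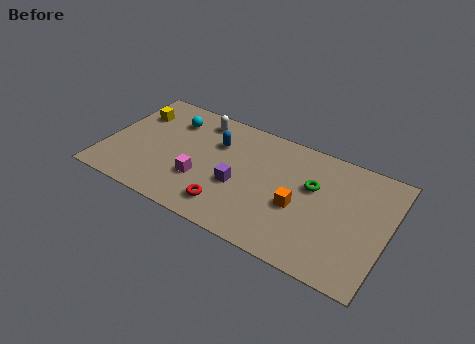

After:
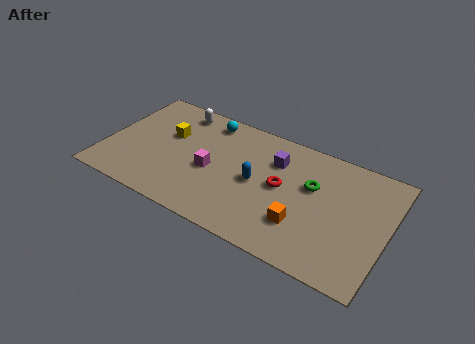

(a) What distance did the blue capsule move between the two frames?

2.7

The blue capsule was near (5.2, 5.0) before and (7.4, 3.5) after, so it travelled √(2.2² + 1.5²) ≈ 2.7 units.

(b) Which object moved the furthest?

the red torus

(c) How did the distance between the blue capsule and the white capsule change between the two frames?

+3.6

The distance was about 1.5 in the first image and 5.1 in the second, so they moved 3.6 units further apart.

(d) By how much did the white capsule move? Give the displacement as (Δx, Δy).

(-1.1, 0.1)

The white capsule started near (4.2, 6.1) and ended near (3.1, 6.2).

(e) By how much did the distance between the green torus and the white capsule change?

+1.1

They were about 6.0 units apart before and 7.1 after — 1.1 units further apart.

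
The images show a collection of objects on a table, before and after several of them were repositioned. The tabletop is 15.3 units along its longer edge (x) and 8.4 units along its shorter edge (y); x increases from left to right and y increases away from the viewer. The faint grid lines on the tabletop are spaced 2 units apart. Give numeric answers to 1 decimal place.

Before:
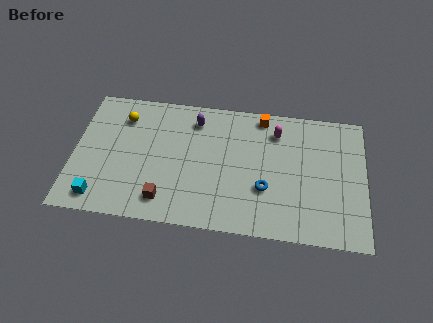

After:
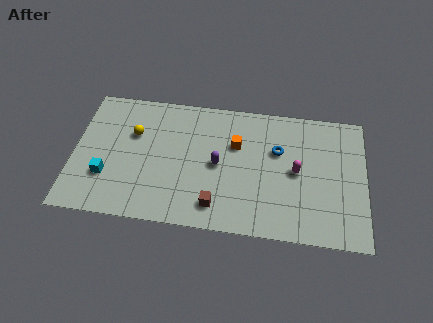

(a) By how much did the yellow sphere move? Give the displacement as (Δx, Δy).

(0.6, -1.0)

The yellow sphere was at about (2.5, 6.5) and moved to about (3.1, 5.5).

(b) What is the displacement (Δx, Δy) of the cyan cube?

(0.3, 1.4)

The cyan cube started near (1.5, 1.2) and ended near (1.8, 2.6).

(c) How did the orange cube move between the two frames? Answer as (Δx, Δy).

(-1.3, -2.0)

The orange cube was at about (9.8, 7.5) and moved to about (8.5, 5.5).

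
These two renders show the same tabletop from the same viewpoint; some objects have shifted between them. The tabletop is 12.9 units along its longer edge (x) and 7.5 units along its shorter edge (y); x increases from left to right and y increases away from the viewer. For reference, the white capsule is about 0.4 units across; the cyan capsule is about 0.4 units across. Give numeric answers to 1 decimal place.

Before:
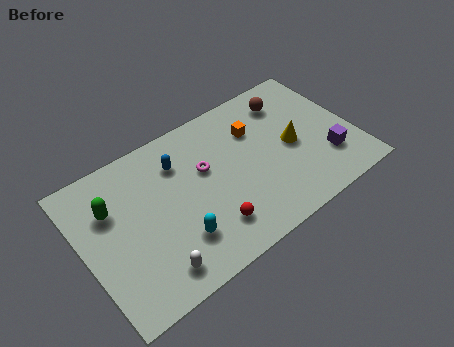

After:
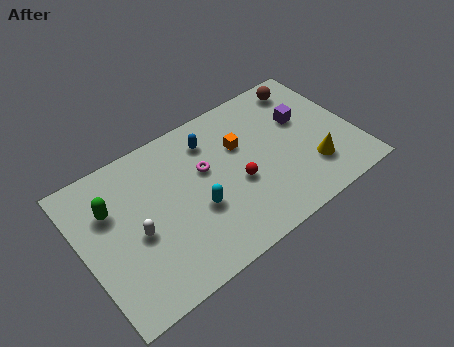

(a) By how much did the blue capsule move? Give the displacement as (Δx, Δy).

(1.6, 0.3)

From the two frames, the blue capsule sits at roughly (4.8, 5.6) before and (6.4, 5.9) after.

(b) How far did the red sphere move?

2.1

The red sphere was near (5.6, 1.7) before and (7.2, 3.1) after, so it travelled √(1.6² + 1.4²) ≈ 2.1 units.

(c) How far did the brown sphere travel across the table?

1.0

From (10.3, 6.0) to (11.2, 6.4), the brown sphere covered √(0.9² + 0.4²) ≈ 1.0 units.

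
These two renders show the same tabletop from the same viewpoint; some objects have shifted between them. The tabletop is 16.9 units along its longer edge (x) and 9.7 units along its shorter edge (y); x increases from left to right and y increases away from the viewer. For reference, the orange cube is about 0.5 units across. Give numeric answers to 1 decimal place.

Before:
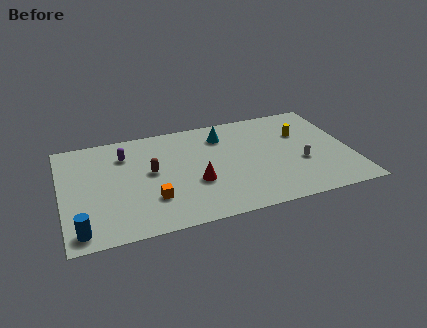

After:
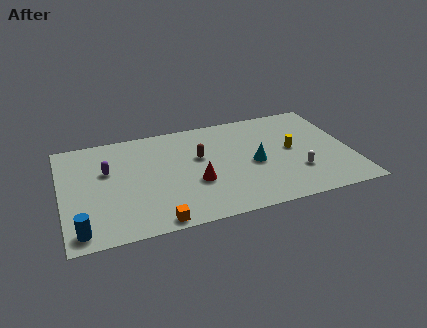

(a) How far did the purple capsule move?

1.6

The purple capsule moved from about (3.8, 7.3) to (2.7, 6.1), a distance of √(1.1² + 1.2²) ≈ 1.6.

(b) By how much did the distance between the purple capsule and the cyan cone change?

+2.9

They were about 5.8 units apart before and 8.7 after — 2.9 units further apart.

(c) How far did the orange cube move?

2.0

The orange cube was near (5.1, 2.8) before and (5.2, 0.8) after, so it travelled √(0.1² + 2.0²) ≈ 2.0 units.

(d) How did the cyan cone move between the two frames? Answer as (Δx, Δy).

(1.6, -3.2)

From the two frames, the cyan cone sits at roughly (9.6, 7.6) before and (11.2, 4.4) after.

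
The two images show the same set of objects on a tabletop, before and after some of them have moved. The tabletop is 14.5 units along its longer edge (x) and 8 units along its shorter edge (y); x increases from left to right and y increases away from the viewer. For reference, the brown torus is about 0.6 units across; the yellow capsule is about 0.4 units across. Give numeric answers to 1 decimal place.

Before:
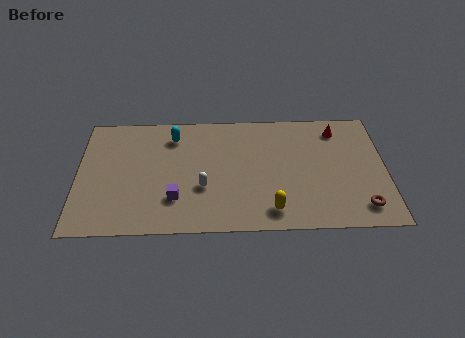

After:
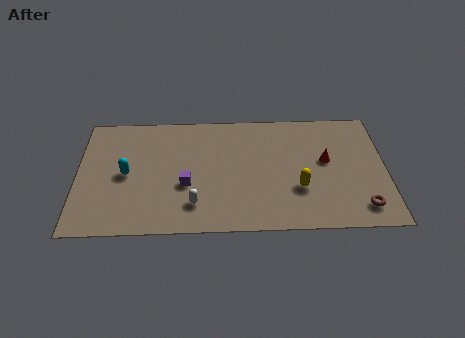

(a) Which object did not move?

the brown torus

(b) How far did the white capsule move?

1.2

The white capsule moved from about (5.9, 2.9) to (5.5, 1.8), a distance of √(0.4² + 1.1²) ≈ 1.2.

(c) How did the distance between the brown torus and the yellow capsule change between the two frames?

-1.0

They were about 4.2 units apart before and 3.2 after — 1.0 units closer together.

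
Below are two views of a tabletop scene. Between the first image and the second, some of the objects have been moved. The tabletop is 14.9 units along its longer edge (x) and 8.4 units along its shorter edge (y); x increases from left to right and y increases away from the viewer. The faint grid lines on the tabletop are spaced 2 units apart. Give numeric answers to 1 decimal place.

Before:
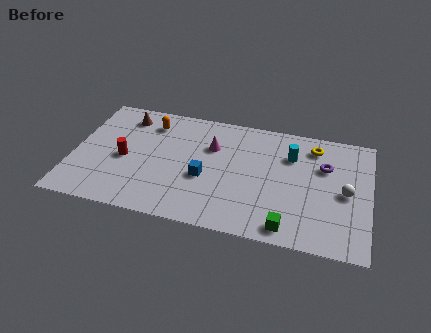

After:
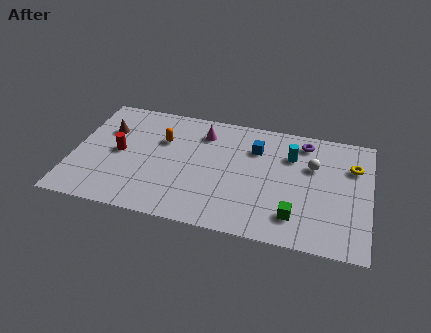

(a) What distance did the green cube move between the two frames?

0.9

The green cube was near (11.0, 1.0) before and (11.3, 1.8) after, so it travelled √(0.3² + 0.8²) ≈ 0.9 units.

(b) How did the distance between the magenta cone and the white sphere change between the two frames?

-1.3

They were about 7.0 units apart before and 5.7 after — 1.3 units closer together.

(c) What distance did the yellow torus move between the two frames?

2.2

The yellow torus was near (12.0, 6.9) before and (14.0, 5.9) after, so it travelled √(2.0² + 1.0²) ≈ 2.2 units.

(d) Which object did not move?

the cyan cylinder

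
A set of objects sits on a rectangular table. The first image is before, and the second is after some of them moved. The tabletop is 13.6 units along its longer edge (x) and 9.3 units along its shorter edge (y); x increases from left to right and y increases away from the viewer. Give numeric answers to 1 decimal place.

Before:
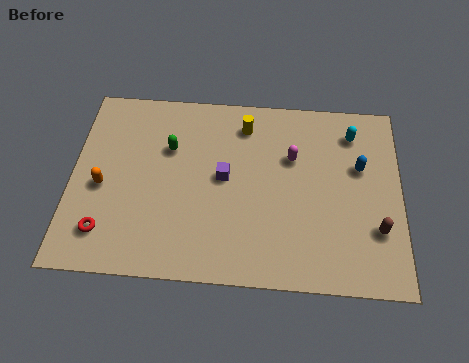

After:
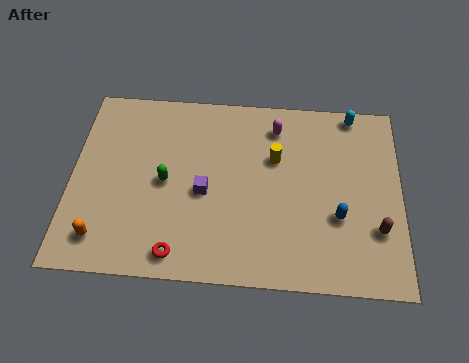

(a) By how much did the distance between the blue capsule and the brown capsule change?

-1.4

The distance was about 3.1 in the first image and 1.7 in the second, so they moved 1.4 units closer together.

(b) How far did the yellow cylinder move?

2.1

The yellow cylinder was near (7.1, 7.6) before and (8.4, 6.0) after, so it travelled √(1.3² + 1.6²) ≈ 2.1 units.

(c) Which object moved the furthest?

the red torus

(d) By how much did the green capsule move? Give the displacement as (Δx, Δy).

(-0.1, -1.7)

The green capsule was at about (4.0, 6.2) and moved to about (3.9, 4.5).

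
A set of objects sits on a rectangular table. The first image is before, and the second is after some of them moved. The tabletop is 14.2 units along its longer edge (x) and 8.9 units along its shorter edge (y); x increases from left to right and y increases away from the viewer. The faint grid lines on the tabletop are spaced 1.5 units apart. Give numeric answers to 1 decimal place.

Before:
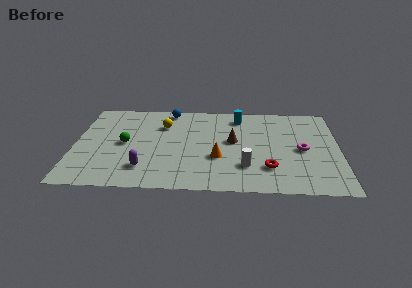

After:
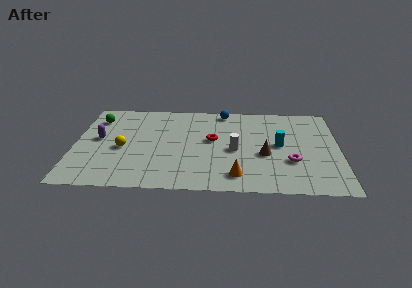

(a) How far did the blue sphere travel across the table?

3.0

The blue sphere moved from about (5.0, 8.0) to (8.0, 8.0), a distance of √(3.0² + 0.0²) ≈ 3.0.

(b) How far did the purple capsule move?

3.8

The purple capsule moved from about (3.8, 2.0) to (1.3, 4.8), a distance of √(2.5² + 2.8²) ≈ 3.8.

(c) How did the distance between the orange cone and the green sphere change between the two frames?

+4.2

They were about 5.1 units apart before and 9.3 after — 4.2 units further apart.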